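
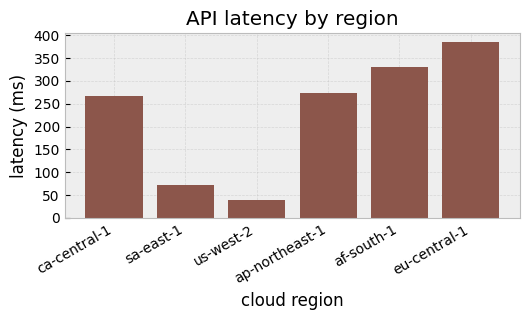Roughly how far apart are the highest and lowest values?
Max eu-central-1 ≈ 400, min us-west-2 ≈ 50; range ≈ 350.

≈ 350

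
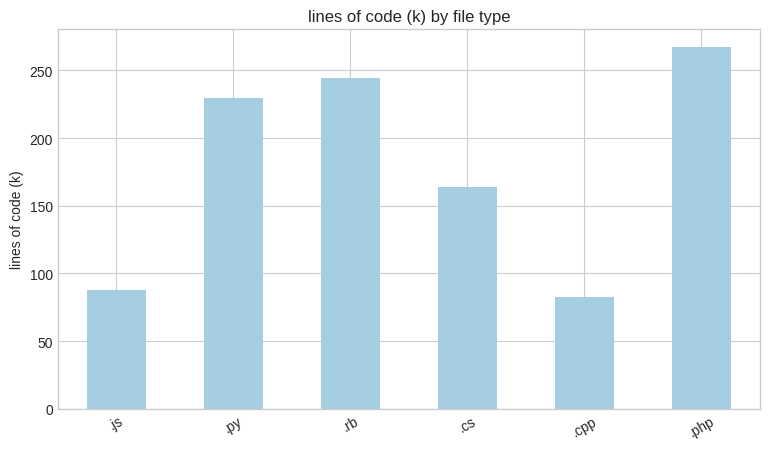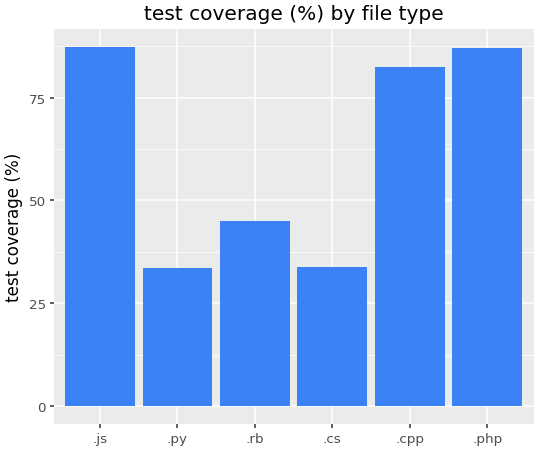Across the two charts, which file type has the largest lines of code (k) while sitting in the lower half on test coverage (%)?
Chart 2 median test coverage (%) ≈ 60; below-median file types: .py, .rb, .cs. Among those, .rb has the highest lines of code (k) (≈ 250).

.rb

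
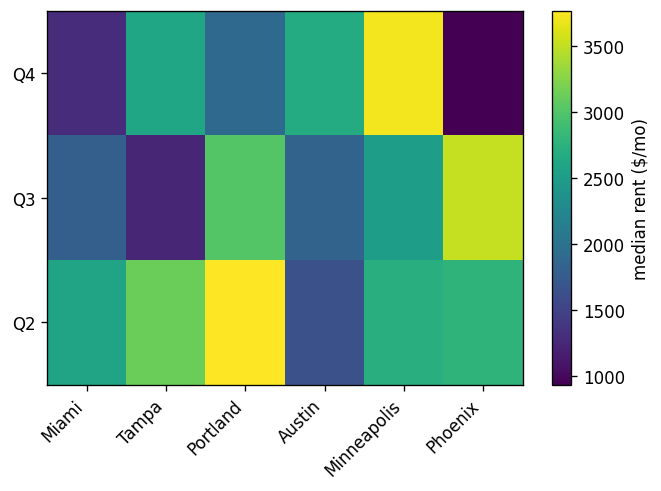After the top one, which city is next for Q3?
Portland

Top 3 for Q3: Phoenix ≈ 3500, Portland ≈ 3000, Minneapolis ≈ 2500.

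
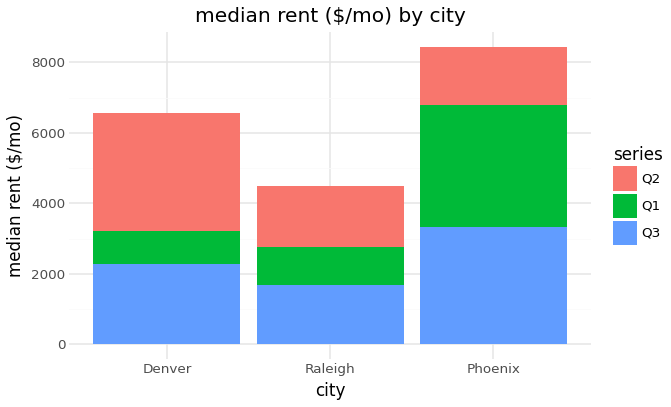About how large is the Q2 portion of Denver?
Q2 top ≈ 7000, bottom ≈ 3000; segment ≈ 4000.

≈ 4000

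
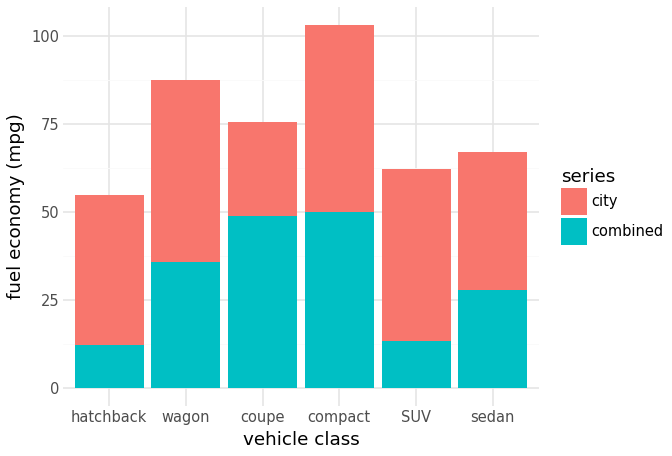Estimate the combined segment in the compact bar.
combined top ≈ 50, bottom ≈ 0; segment ≈ 50.

≈ 50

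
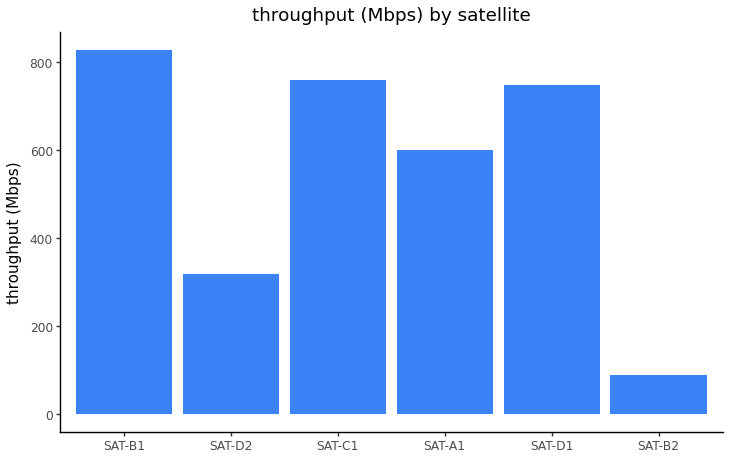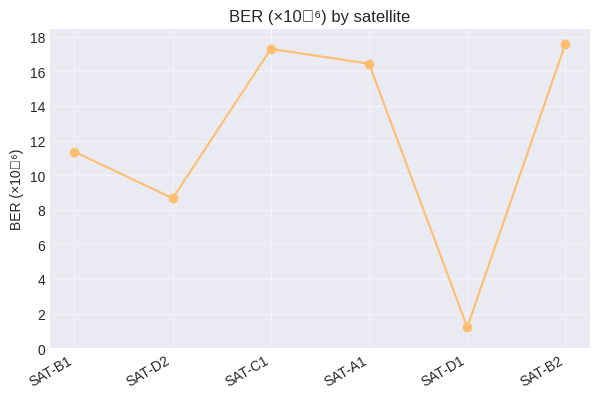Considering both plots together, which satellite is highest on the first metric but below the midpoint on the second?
SAT-B1

Chart 2 median BER (×10⁻⁶) ≈ 14; below-median satellites: SAT-B1, SAT-D2, SAT-D1. Among those, SAT-B1 has the highest throughput (Mbps) (≈ 800).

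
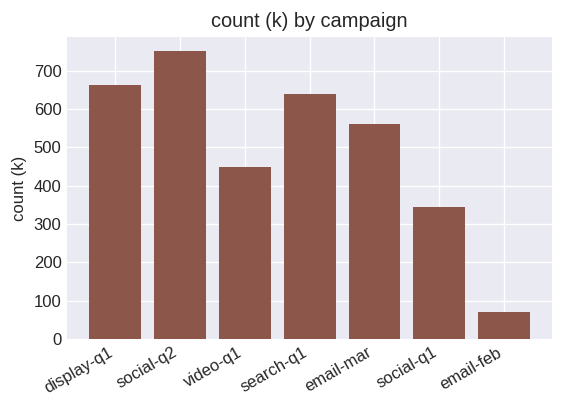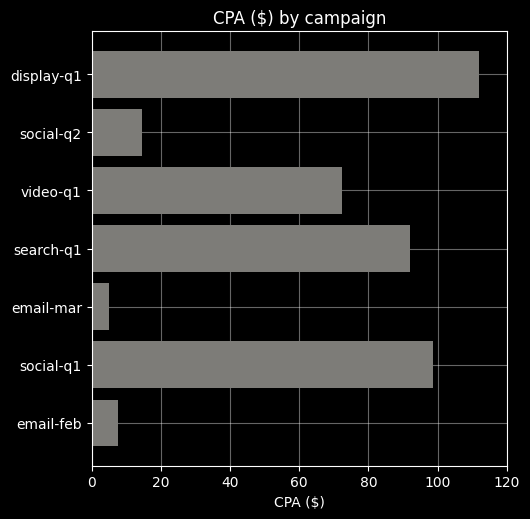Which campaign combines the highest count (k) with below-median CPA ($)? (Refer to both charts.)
social-q2

Chart 2 median CPA ($) ≈ 80; below-median campaigns: social-q2, email-mar, email-feb. Among those, social-q2 has the highest count (k) (≈ 800).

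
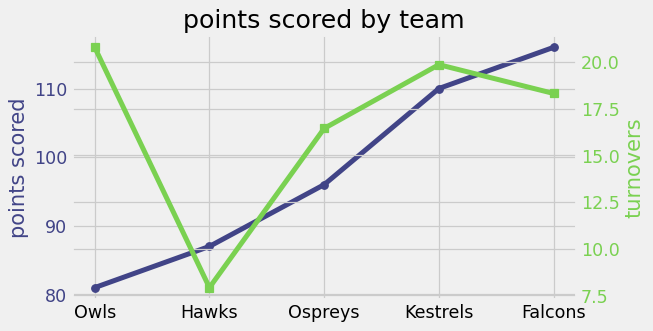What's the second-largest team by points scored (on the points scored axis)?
Top 3 (on the points scored axis): Falcons ≈ 115, Kestrels ≈ 110, Ospreys ≈ 95.

Kestrels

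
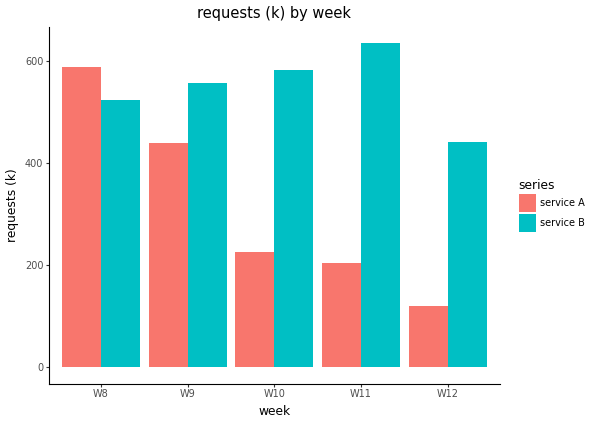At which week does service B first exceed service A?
W8: service B ≈ 500 vs service A ≈ 600 (not yet); W9: service B ≈ 600 vs service A ≈ 400 (first crossover).

W9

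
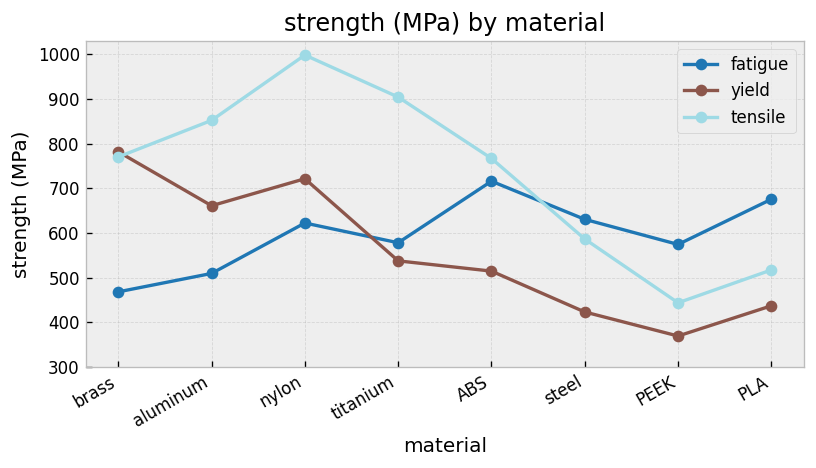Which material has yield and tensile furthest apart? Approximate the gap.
titanium, ≈ 400 MPa

titanium: yield ≈ 500, tensile ≈ 900 → gap ≈ 400. Next-largest (nylon) is only ≈ 300.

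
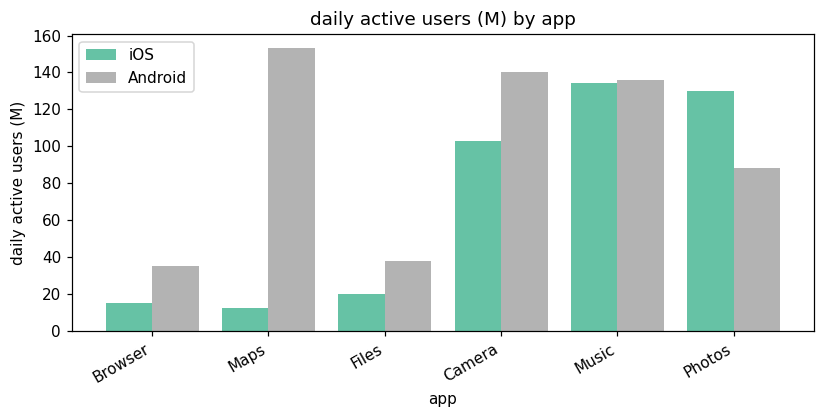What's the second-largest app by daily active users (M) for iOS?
Top 3 for iOS: Music ≈ 140, Photos ≈ 120, Camera ≈ 100.

Photos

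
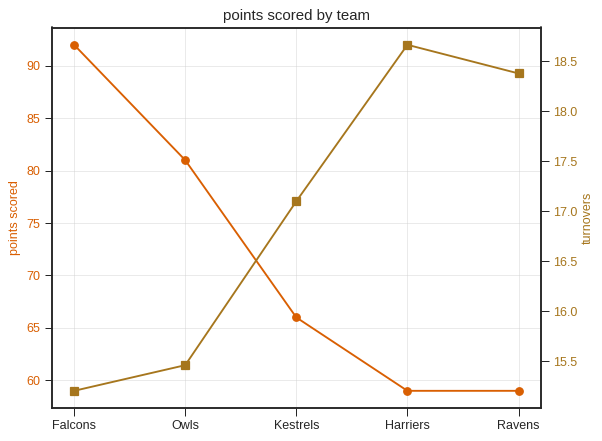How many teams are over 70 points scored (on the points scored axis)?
Above 70: Falcons, Owls.

2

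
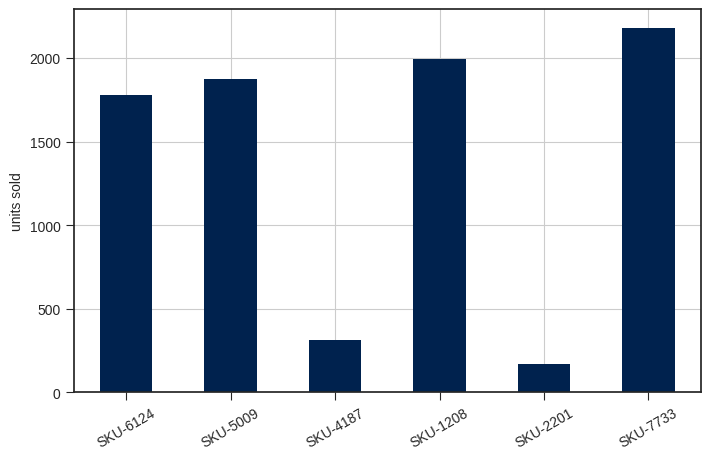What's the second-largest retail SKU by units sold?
SKU-1208

Top 3: SKU-7733 ≈ 2200, SKU-1208 ≈ 2000, SKU-5009 ≈ 1800.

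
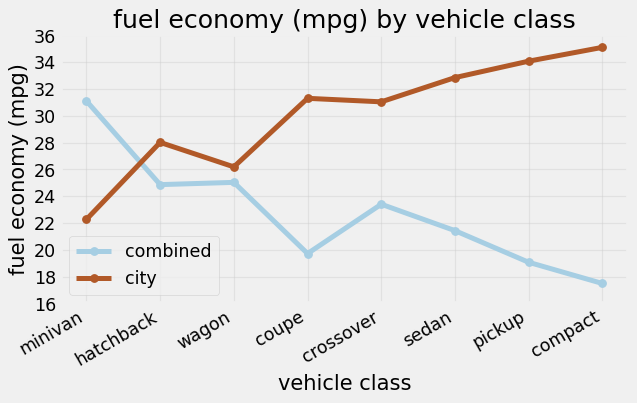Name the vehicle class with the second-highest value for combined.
Top 3 for combined: minivan ≈ 32, wagon ≈ 26, hatchback ≈ 24.

wagon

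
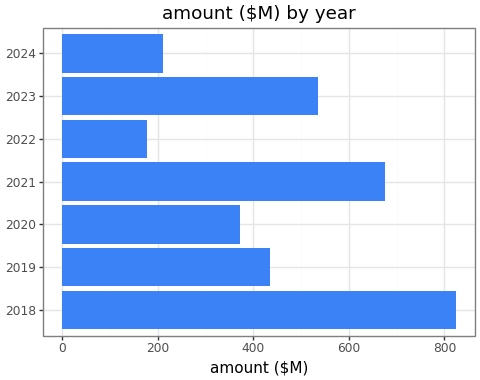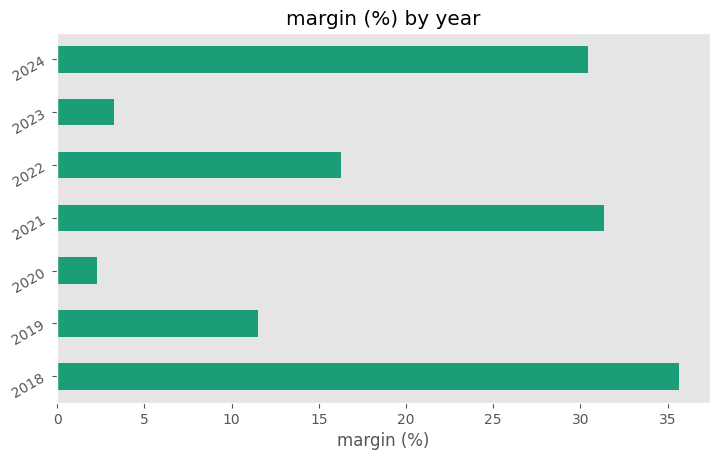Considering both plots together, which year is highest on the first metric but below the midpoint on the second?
Chart 2 median margin (%) ≈ 15; below-median years: 2019, 2020, 2023. Among those, 2023 has the highest amount ($M) (≈ 500).

2023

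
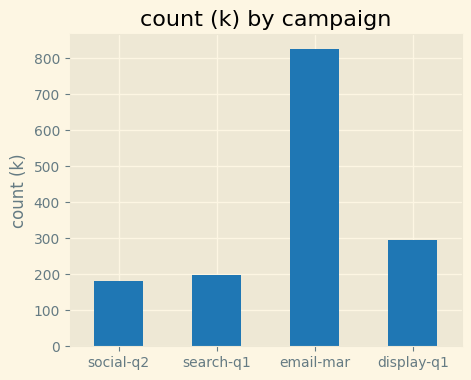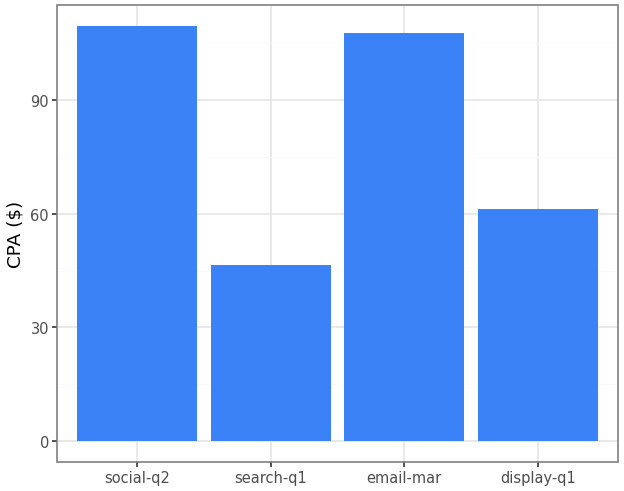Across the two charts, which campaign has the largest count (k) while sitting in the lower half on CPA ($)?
display-q1

Chart 2 median CPA ($) ≈ 80; below-median campaigns: search-q1, display-q1. Among those, display-q1 has the highest count (k) (≈ 300).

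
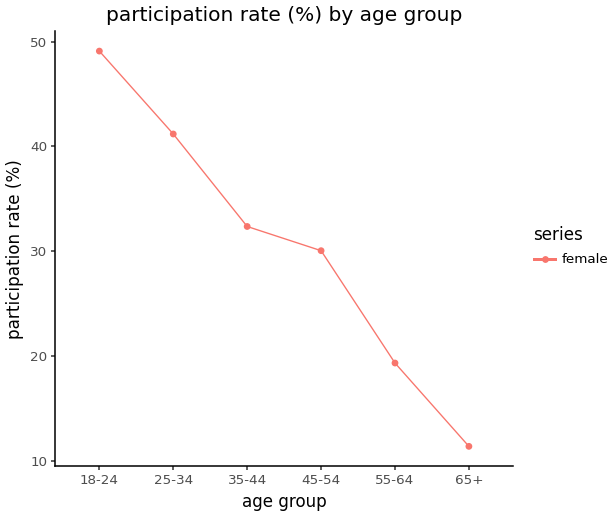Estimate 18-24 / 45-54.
18-24 ≈ 50, 45-54 ≈ 30; 50/30 ≈ 1.67.

≈ 1.67×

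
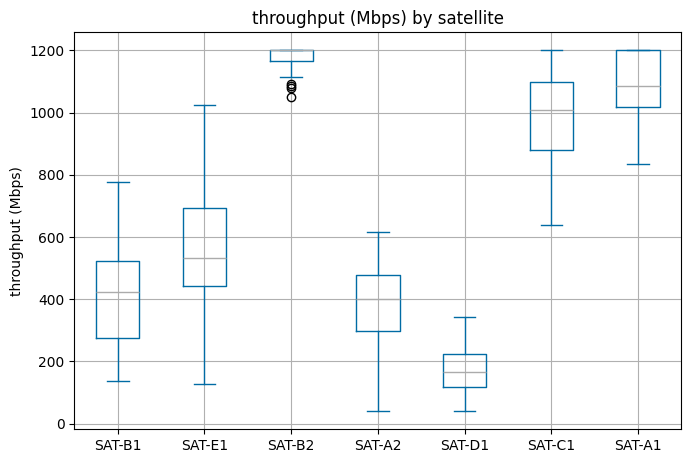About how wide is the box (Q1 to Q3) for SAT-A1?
≈ 200

Q3 ≈ 1200, Q1 ≈ 1000; IQR ≈ 200.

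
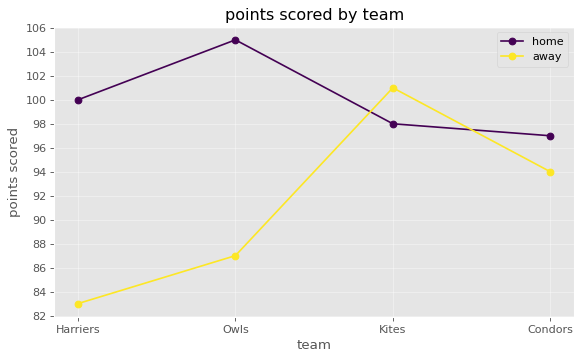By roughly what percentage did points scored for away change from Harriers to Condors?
Harriers ≈ 84, Condors ≈ 94; (94 − 84) / 84 ≈ +11.9%.

≈ +11.9%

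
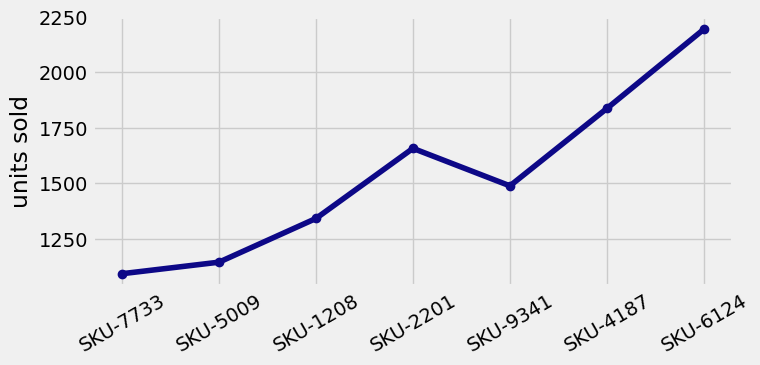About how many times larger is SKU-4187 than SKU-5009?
SKU-4187 ≈ 1800, SKU-5009 ≈ 1100; 1800/1100 ≈ 1.64.

≈ 1.64×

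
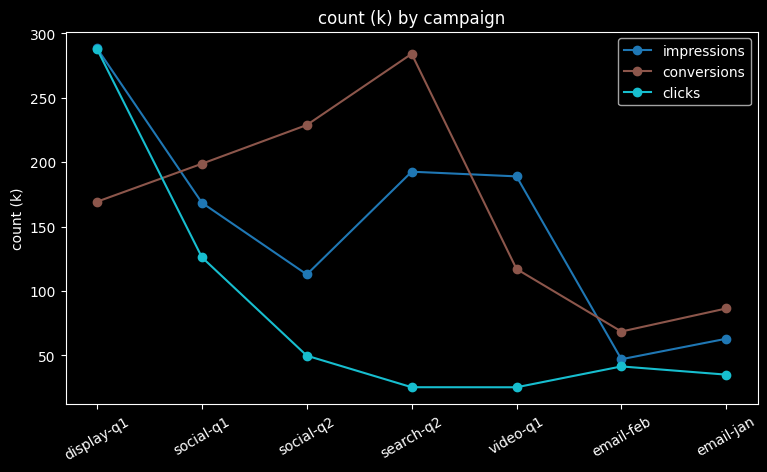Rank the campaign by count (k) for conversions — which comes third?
Top 4 for conversions: search-q2 ≈ 275, social-q2 ≈ 225, social-q1 ≈ 200, display-q1 ≈ 175.

social-q1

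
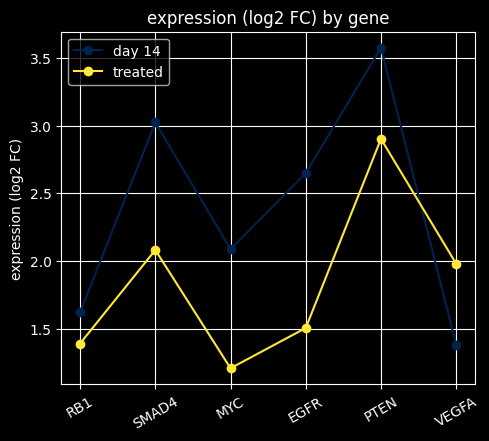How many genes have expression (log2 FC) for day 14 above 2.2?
3

Above 2.2: SMAD4, EGFR, PTEN.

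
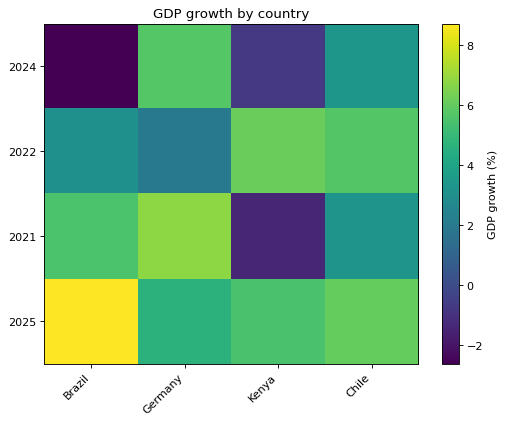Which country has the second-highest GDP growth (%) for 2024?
Top 3 for 2024: Germany ≈ 6, Chile ≈ 3, Kenya ≈ -1.

Chile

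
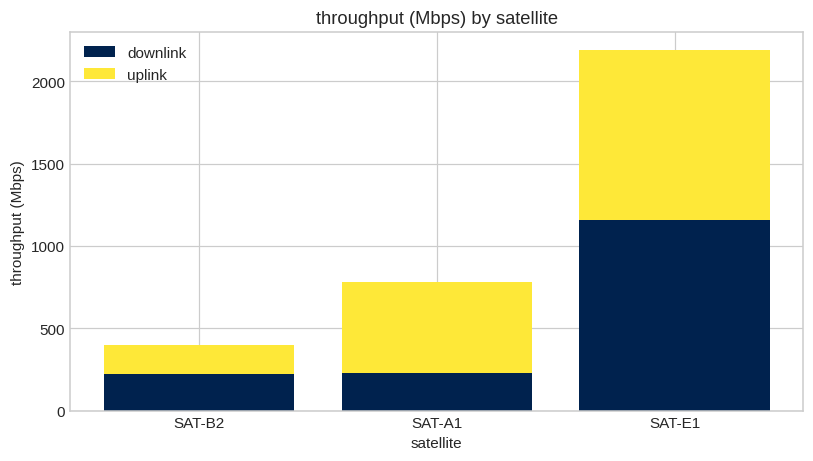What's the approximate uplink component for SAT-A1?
≈ 600

uplink top ≈ 800, bottom ≈ 200; segment ≈ 600.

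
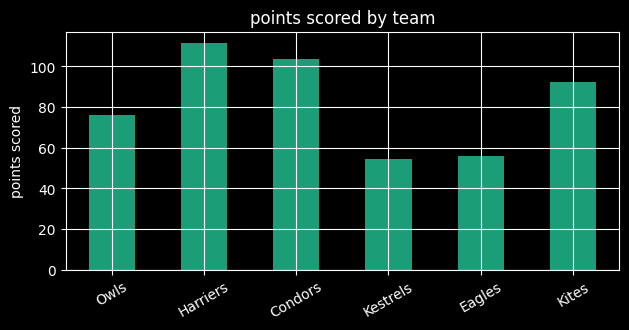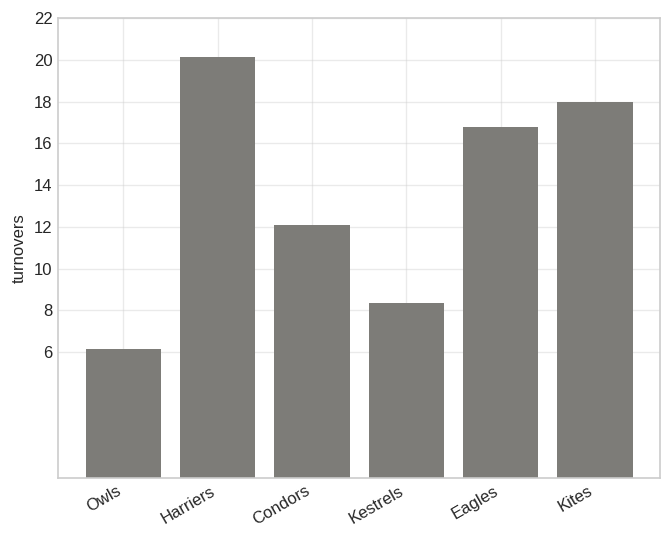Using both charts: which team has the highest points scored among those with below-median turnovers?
Condors

Chart 2 median turnovers ≈ 14; below-median teams: Owls, Condors, Kestrels. Among those, Condors has the highest points scored (≈ 100).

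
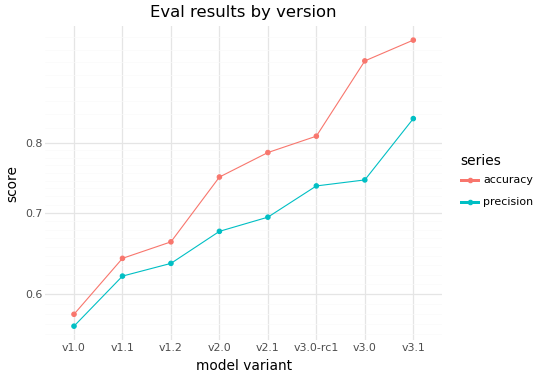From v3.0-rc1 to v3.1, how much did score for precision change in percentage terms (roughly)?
≈ +13.3%

v3.0-rc1 ≈ 0.75, v3.1 ≈ 0.85; (0.85 − 0.75) / 0.75 ≈ +13.3%.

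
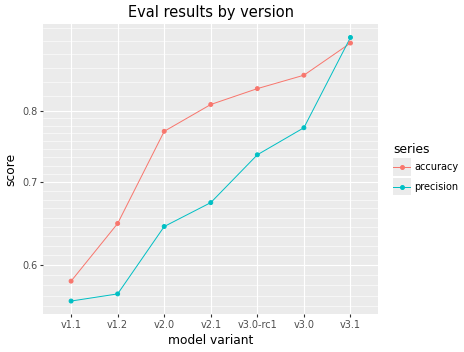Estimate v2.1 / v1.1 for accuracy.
≈ 1.33×

v2.1 ≈ 0.80, v1.1 ≈ 0.60; 0.80/0.60 ≈ 1.33.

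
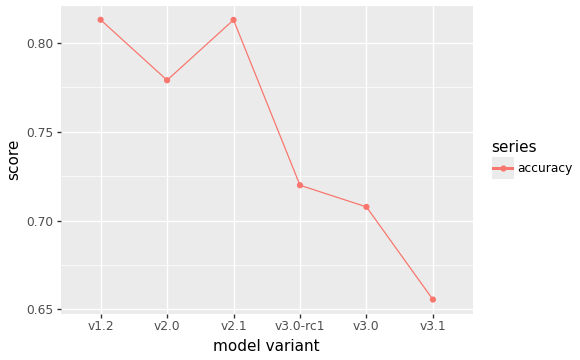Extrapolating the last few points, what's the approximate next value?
≈ 0.63

Last three: 0.72, 0.70, 0.66 → slope ≈ -0.03/step → next ≈ 0.63.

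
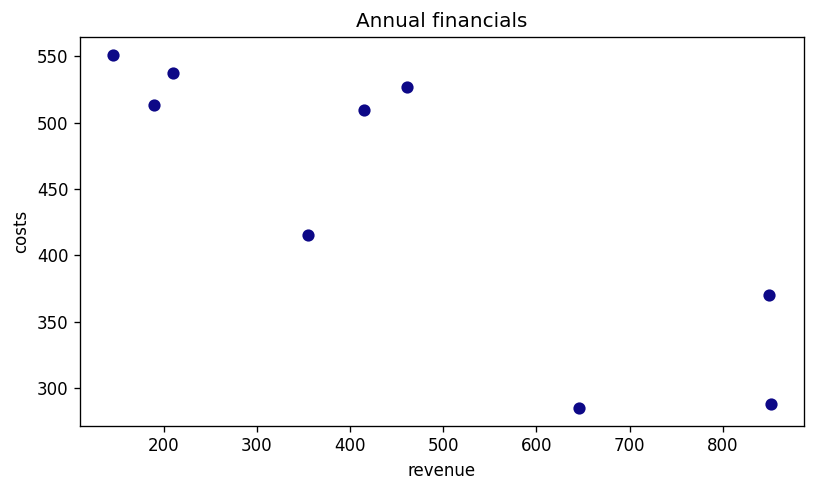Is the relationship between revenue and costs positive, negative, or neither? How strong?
negative, strong

Points are negatively correlated; strong (|r| ≈ 0.8).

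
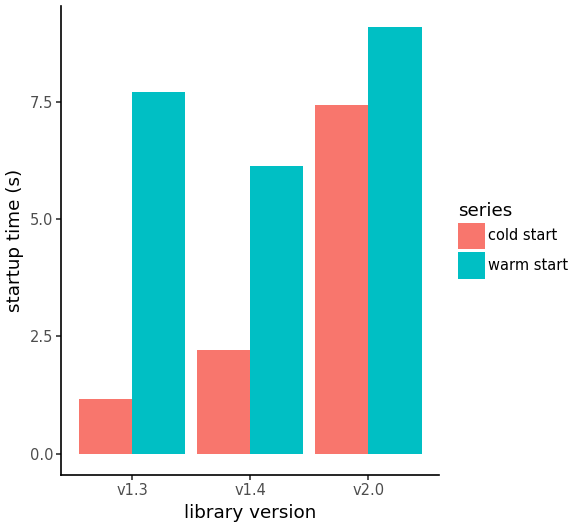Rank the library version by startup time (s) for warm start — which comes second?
v1.3

Top 3 for warm start: v2.0 ≈ 9, v1.3 ≈ 8, v1.4 ≈ 6.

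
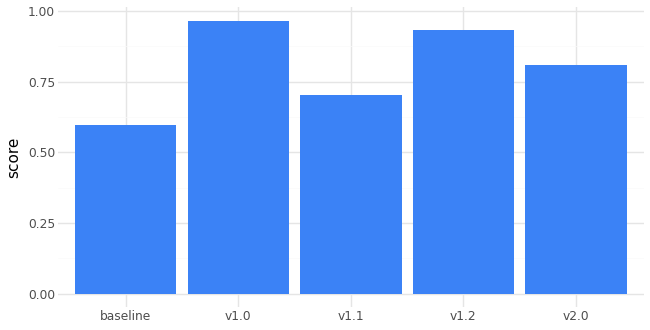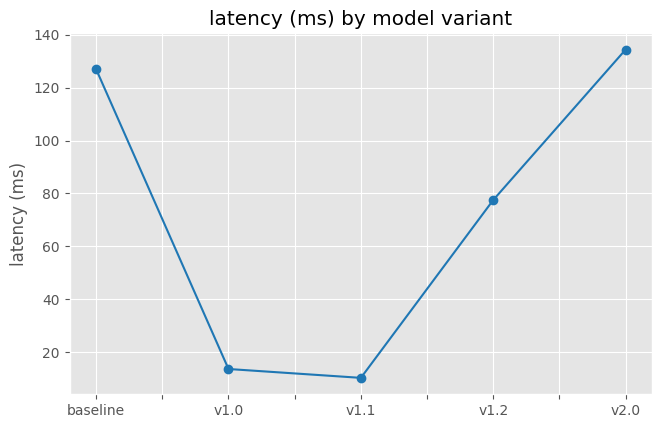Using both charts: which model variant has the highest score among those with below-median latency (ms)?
Chart 2 median latency (ms) ≈ 80; below-median model variants: v1.0, v1.1. Among those, v1.0 has the highest score (≈ 1).

v1.0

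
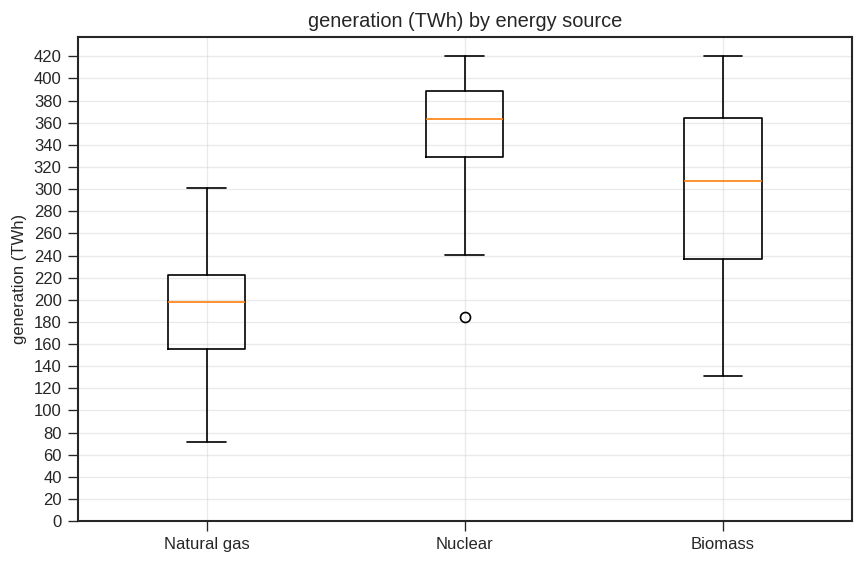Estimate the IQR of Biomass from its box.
≈ 120

Q3 ≈ 360, Q1 ≈ 240; IQR ≈ 120.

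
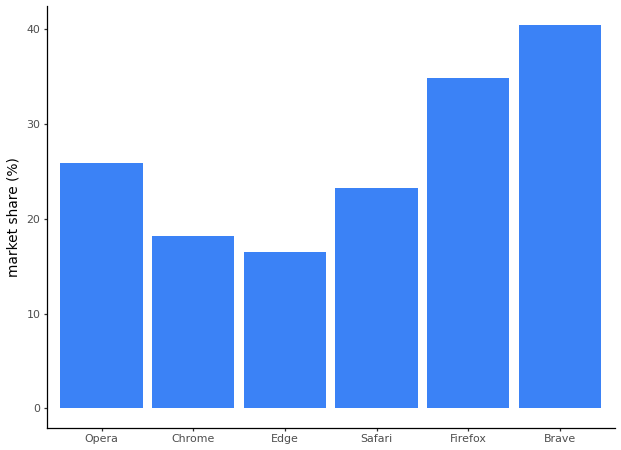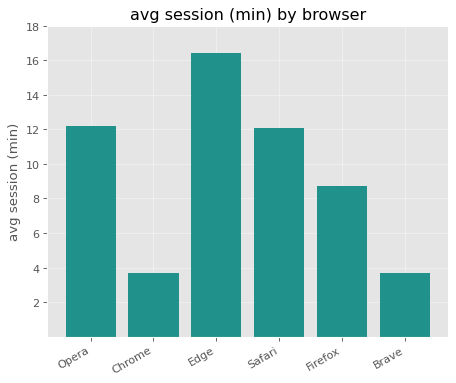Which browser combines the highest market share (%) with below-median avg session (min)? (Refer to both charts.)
Chart 2 median avg session (min) ≈ 10; below-median browsers: Chrome, Firefox, Brave. Among those, Brave has the highest market share (%) (≈ 40).

Brave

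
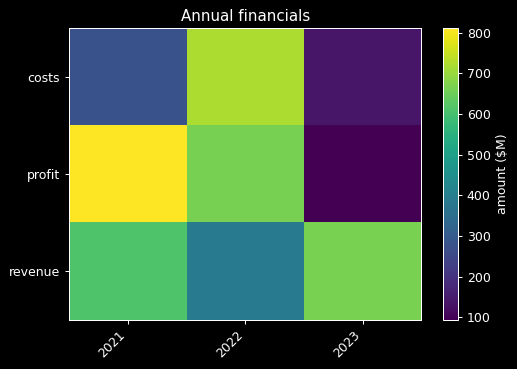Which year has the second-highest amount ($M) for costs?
2021

Top 3 for costs: 2022 ≈ 700, 2021 ≈ 300, 2023 ≈ 100.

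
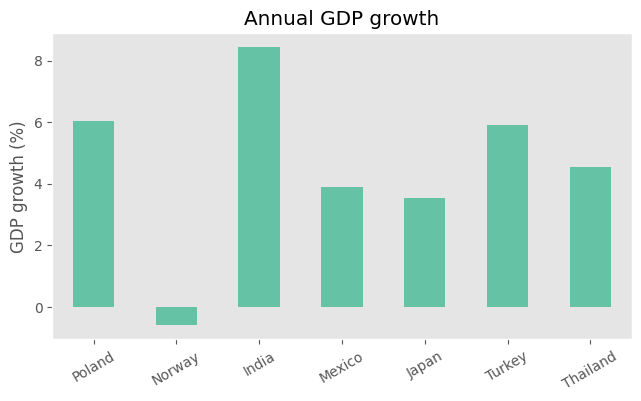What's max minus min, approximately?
Max India ≈ 8, min Norway ≈ -1; range ≈ 9.

≈ 9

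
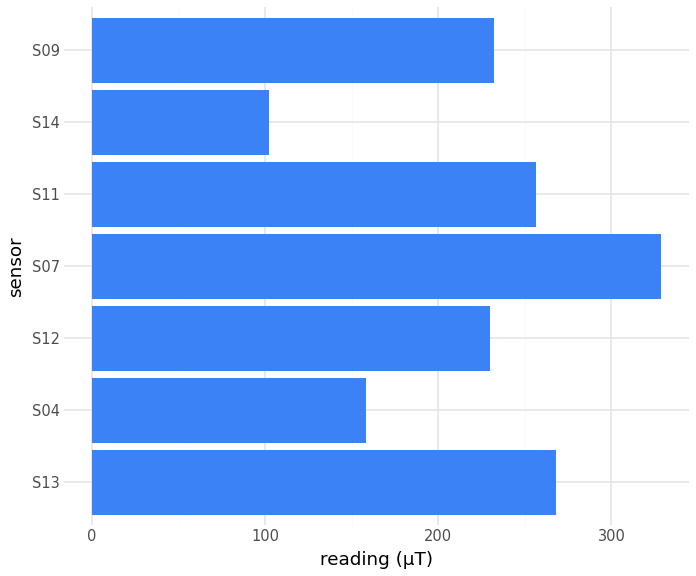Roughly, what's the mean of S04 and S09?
(150 + 250) / 2 ≈ 200.

≈ 200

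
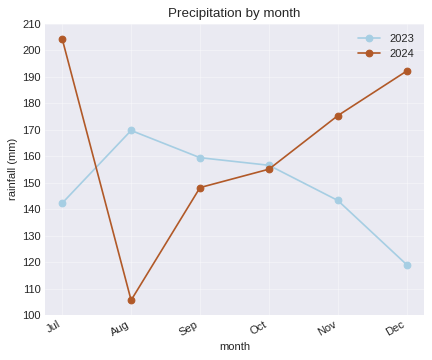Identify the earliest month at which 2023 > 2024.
Aug

Jul: 2023 ≈ 140 vs 2024 ≈ 200 (not yet); Aug: 2023 ≈ 170 vs 2024 ≈ 110 (first crossover).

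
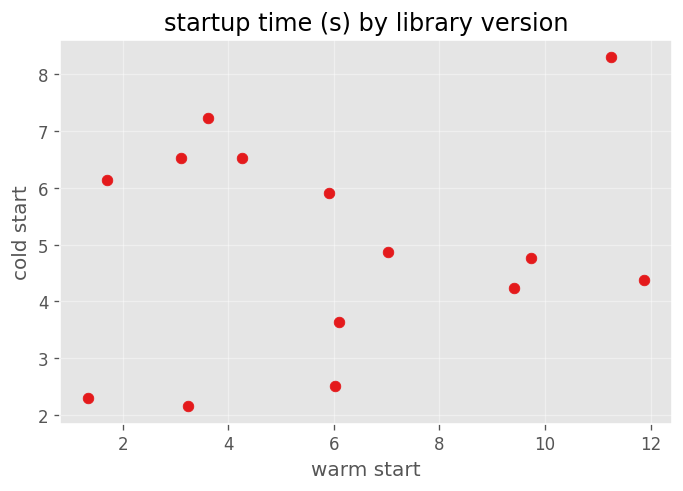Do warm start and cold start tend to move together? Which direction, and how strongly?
no clear correlation

Points are roughly uncorrelated; weak (|r| ≈ 0.2).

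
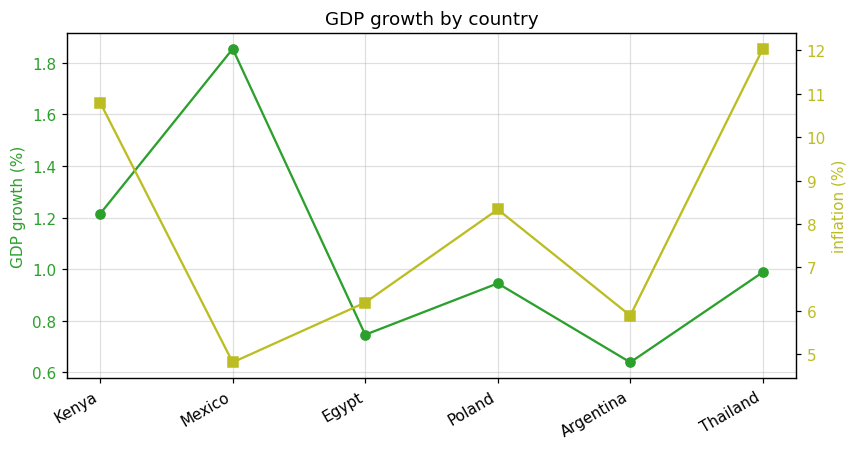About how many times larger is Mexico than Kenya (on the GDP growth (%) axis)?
Mexico ≈ 1.8, Kenya ≈ 1.2; 1.8/1.2 ≈ 1.5.

≈ 1.5×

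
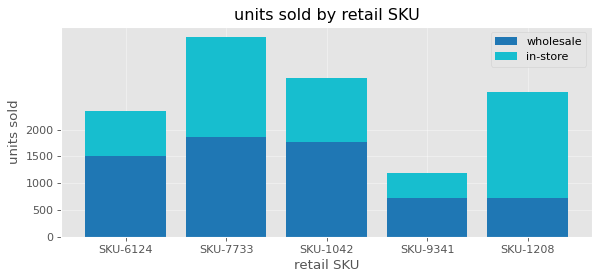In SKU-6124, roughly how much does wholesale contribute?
≈ 1500

wholesale top ≈ 1500, bottom ≈ 0; segment ≈ 1500.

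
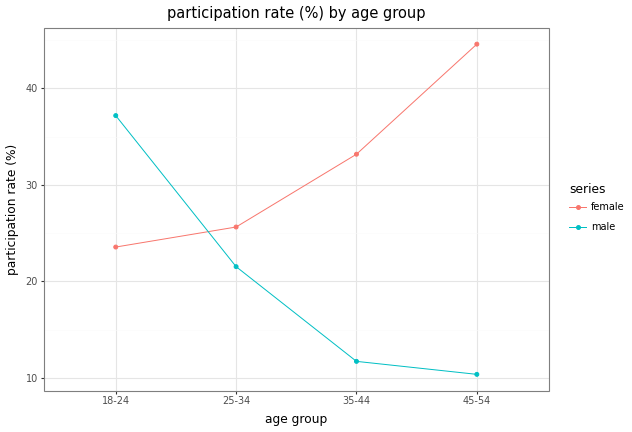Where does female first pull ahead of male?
18-24: female ≈ 25 vs male ≈ 35 (not yet); 25-34: female ≈ 25 vs male ≈ 20 (first crossover).

25-34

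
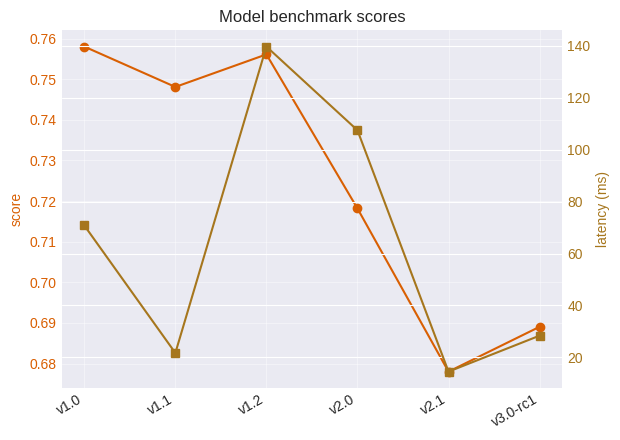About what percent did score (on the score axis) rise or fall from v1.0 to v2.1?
≈ -10.5%

v1.0 ≈ 0.76, v2.1 ≈ 0.68; (0.68 − 0.76) / 0.76 ≈ -10.5%.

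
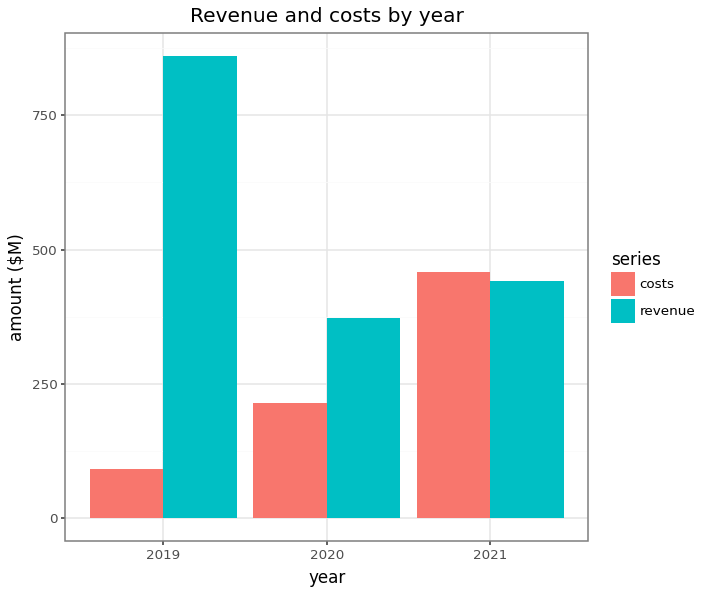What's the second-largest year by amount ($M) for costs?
Top 3 for costs: 2021 ≈ 500, 2020 ≈ 200, 2019 ≈ 100.

2020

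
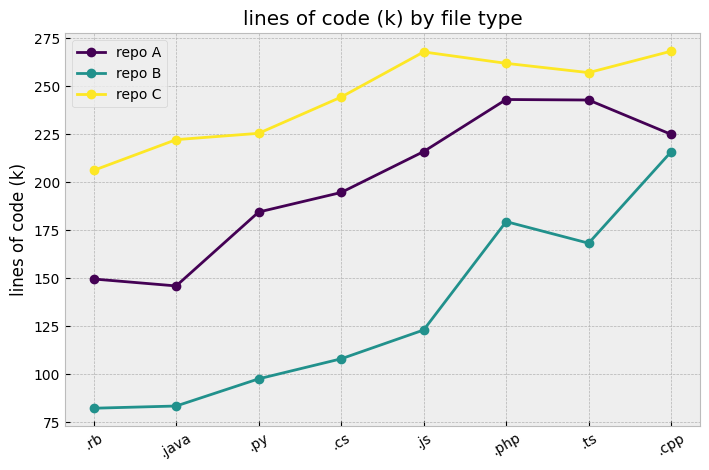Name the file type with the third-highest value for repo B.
Top 4 for repo B: .cpp ≈ 220, .php ≈ 180, .ts ≈ 160, .js ≈ 120.

.ts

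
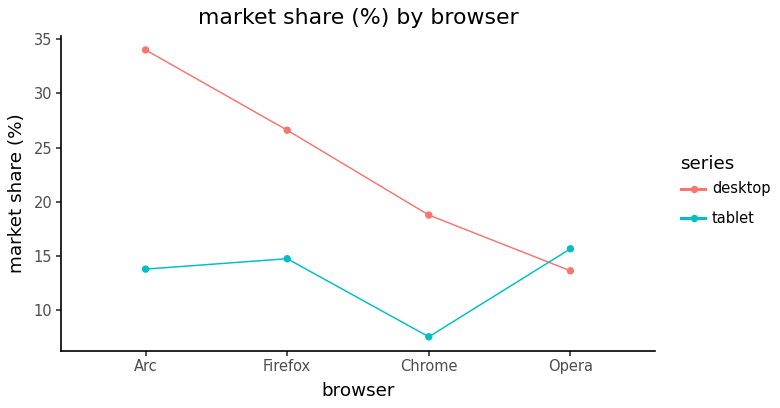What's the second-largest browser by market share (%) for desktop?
Top 3 for desktop: Arc ≈ 35, Firefox ≈ 25, Chrome ≈ 20.

Firefox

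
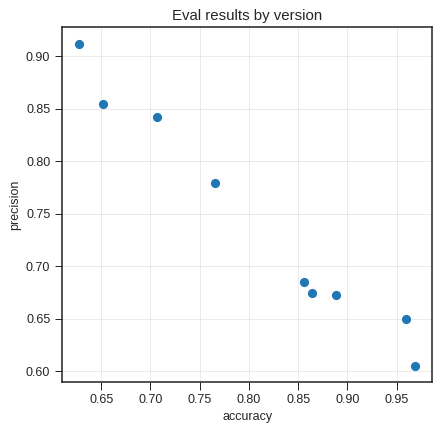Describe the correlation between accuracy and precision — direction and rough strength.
Points are negatively correlated; strong (|r| ≈ 1.0).

negative, strong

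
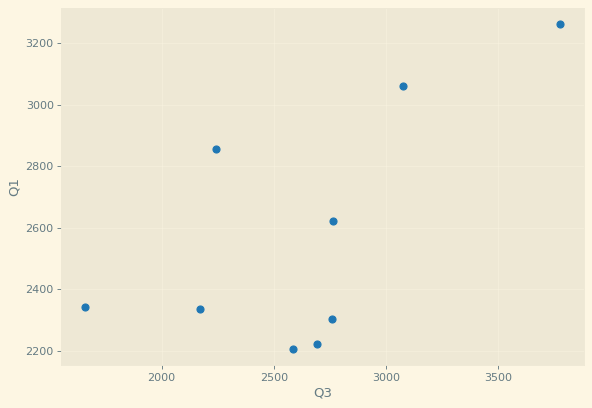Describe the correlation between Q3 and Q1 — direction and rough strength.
Points are positively correlated; moderate (|r| ≈ 0.6).

positive, moderate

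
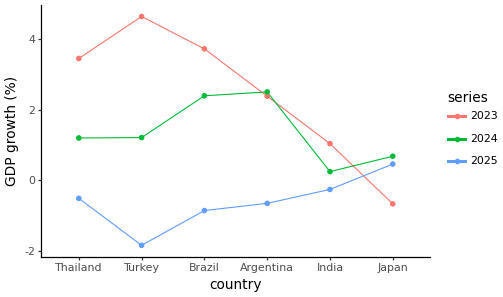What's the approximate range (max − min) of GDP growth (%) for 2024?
Max Argentina ≈ 3, min India ≈ 0; range ≈ 3.

≈ 3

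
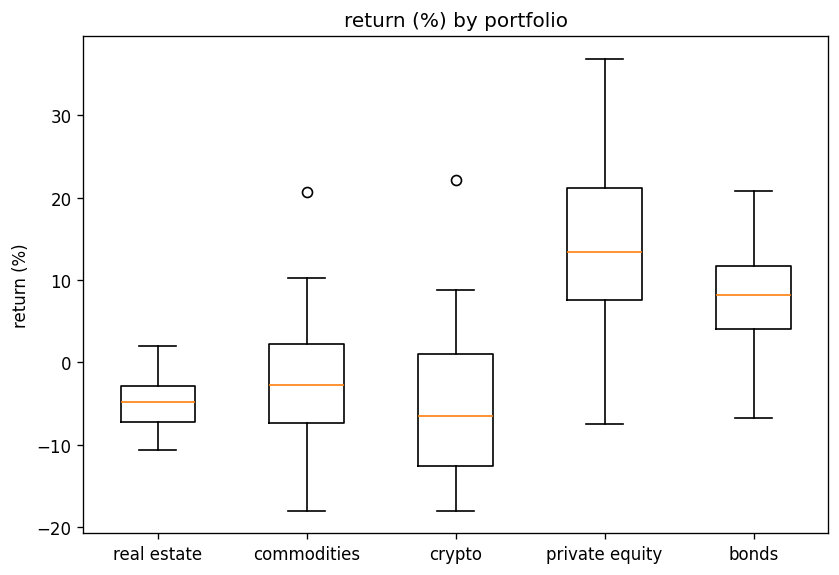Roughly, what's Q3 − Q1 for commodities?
≈ 10

Q3 ≈ 2, Q1 ≈ -8; IQR ≈ 10.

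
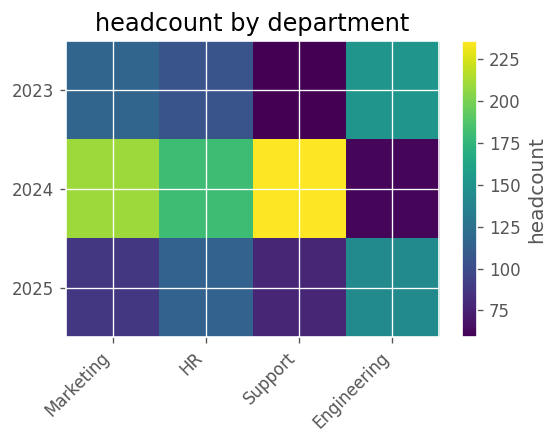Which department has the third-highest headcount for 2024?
Top 4 for 2024: Support ≈ 240, Marketing ≈ 200, HR ≈ 180, Engineering ≈ 60.

HR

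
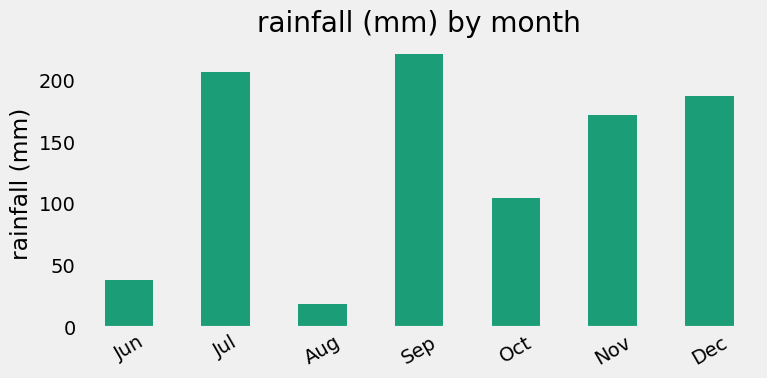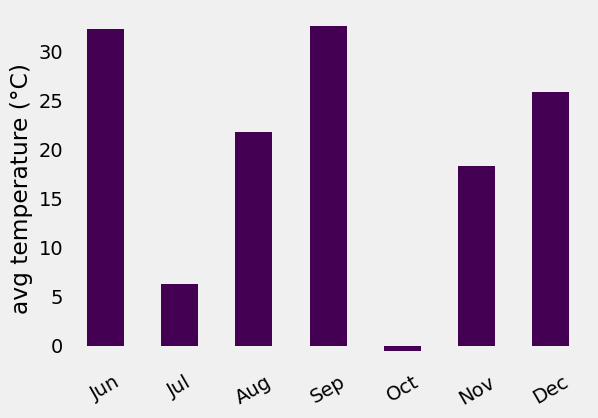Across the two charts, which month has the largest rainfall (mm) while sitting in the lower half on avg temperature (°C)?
Jul

Chart 2 median avg temperature (°C) ≈ 20; below-median months: Jul, Oct, Nov. Among those, Jul has the highest rainfall (mm) (≈ 200).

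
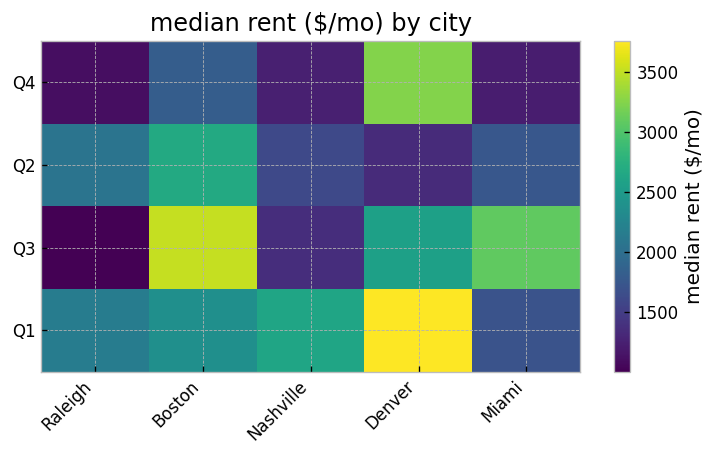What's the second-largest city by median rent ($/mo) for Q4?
Boston

Top 3 for Q4: Denver ≈ 3000, Boston ≈ 2000, Nashville ≈ 1500.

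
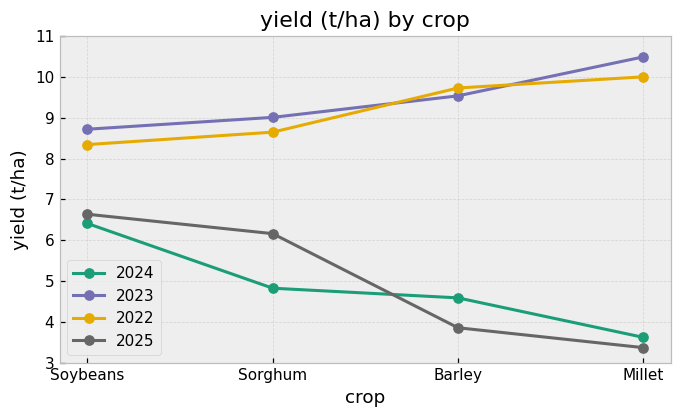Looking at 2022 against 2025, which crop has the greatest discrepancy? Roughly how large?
Millet: 2022 ≈ 10, 2025 ≈ 3 → gap ≈ 7. Next-largest (Barley) is only ≈ 6.

Millet, ≈ 7 t/ha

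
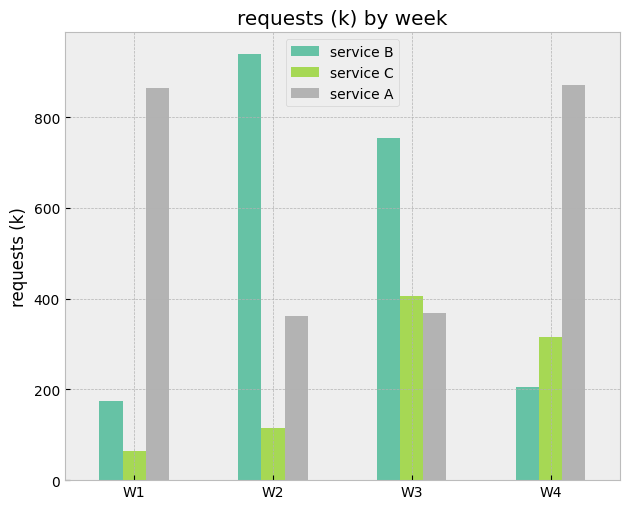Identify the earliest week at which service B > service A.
W2

W1: service B ≈ 200 vs service A ≈ 900 (not yet); W2: service B ≈ 900 vs service A ≈ 400 (first crossover).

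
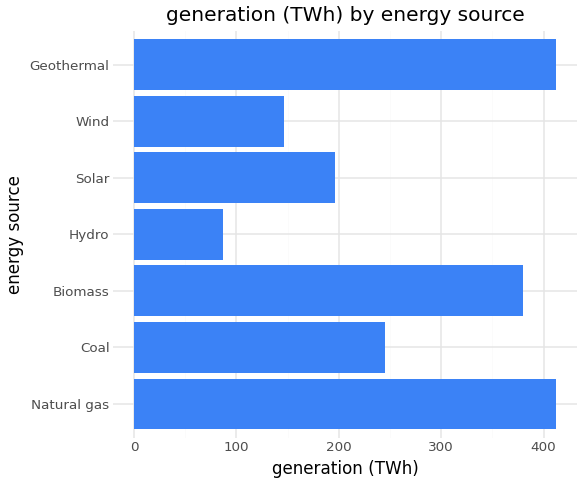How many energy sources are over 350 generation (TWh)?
Above 350: Natural gas, Biomass, Geothermal.

3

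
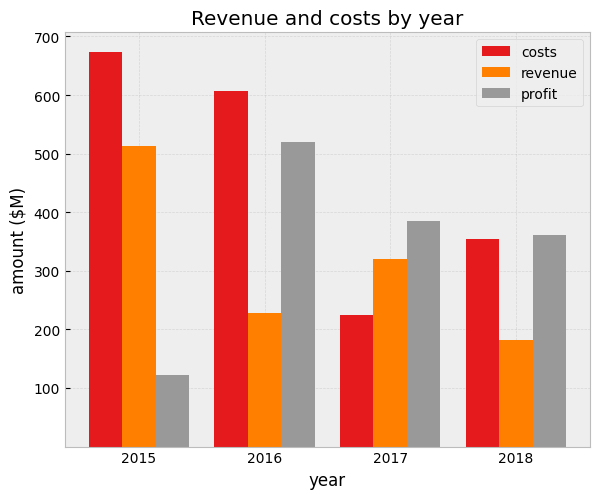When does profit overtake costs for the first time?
2016: profit ≈ 500 vs costs ≈ 600 (not yet); 2017: profit ≈ 400 vs costs ≈ 200 (first crossover).

2017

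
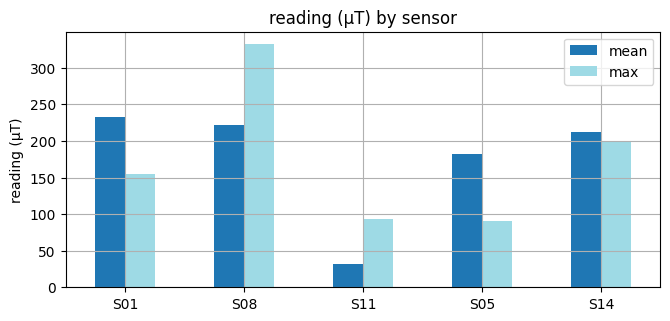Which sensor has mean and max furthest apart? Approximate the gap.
S08, ≈ 150 µT

S08: mean ≈ 200, max ≈ 350 → gap ≈ 150. Next-largest (S05) is only ≈ 100.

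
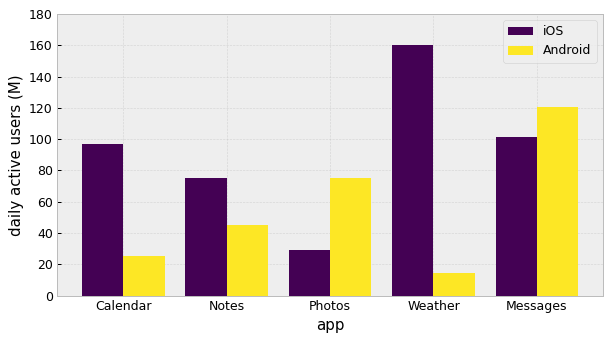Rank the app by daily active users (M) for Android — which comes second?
Top 3 for Android: Messages ≈ 120, Photos ≈ 80, Notes ≈ 40.

Photos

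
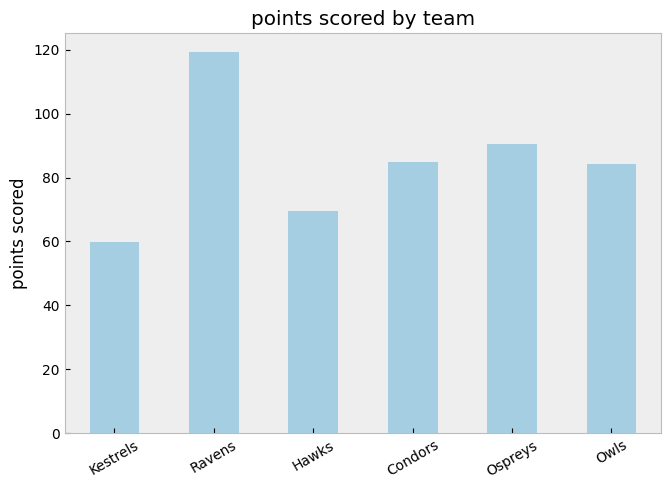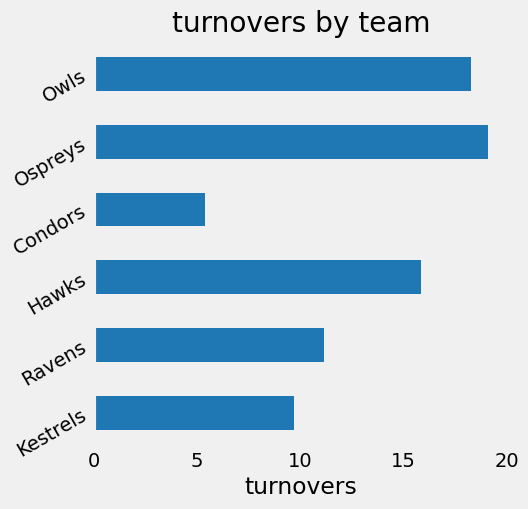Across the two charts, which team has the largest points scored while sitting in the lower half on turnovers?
Ravens

Chart 2 median turnovers ≈ 14; below-median teams: Kestrels, Ravens, Condors. Among those, Ravens has the highest points scored (≈ 120).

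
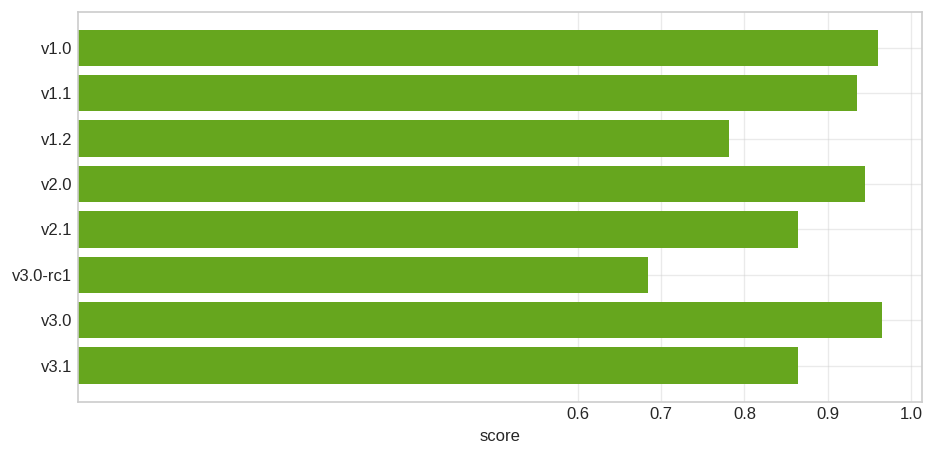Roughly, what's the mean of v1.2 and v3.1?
(0.8 + 0.9) / 2 ≈ 0.85.

≈ 0.85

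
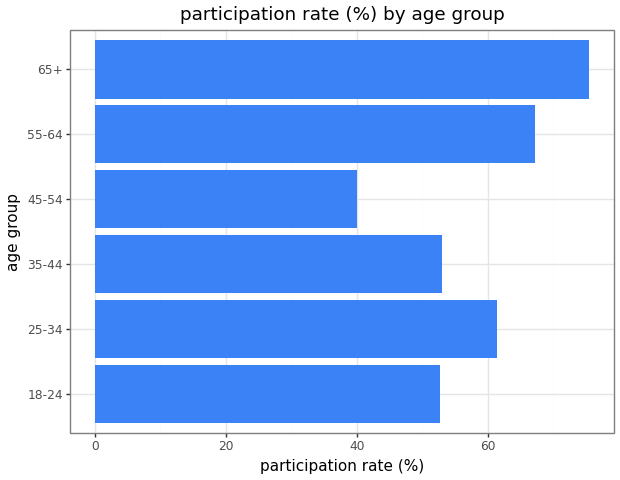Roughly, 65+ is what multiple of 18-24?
≈ 1.6×

65+ ≈ 80, 18-24 ≈ 50; 80/50 ≈ 1.6.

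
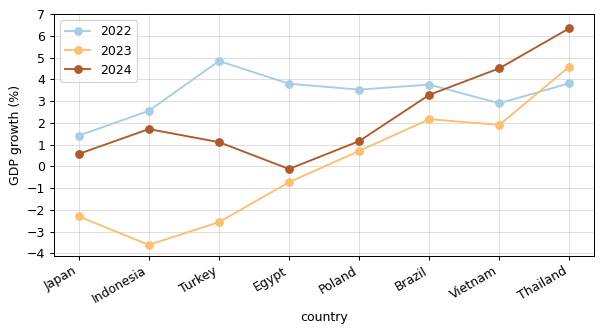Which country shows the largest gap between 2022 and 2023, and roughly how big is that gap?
Turkey: 2022 ≈ 5, 2023 ≈ -3 → gap ≈ 8. Next-largest (Indonesia) is only ≈ 7.

Turkey, ≈ 8 %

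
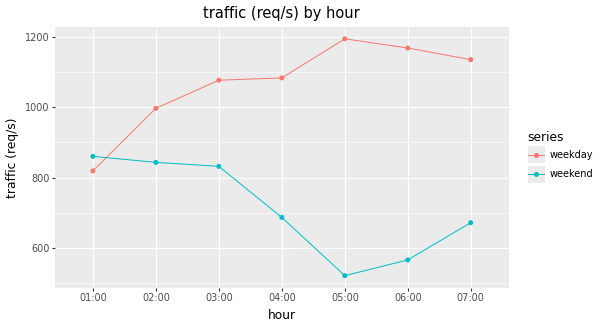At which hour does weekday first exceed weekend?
01:00: weekday ≈ 800 vs weekend ≈ 900 (not yet); 02:00: weekday ≈ 1000 vs weekend ≈ 800 (first crossover).

02:00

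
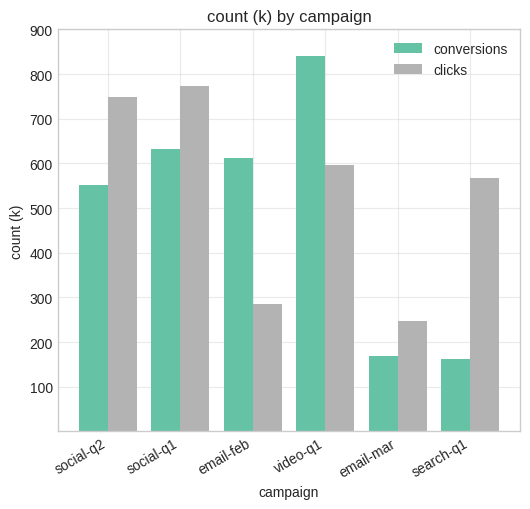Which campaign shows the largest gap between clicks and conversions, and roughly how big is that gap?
search-q1, ≈ 400 k

search-q1: clicks ≈ 600, conversions ≈ 200 → gap ≈ 400. Next-largest (email-feb) is only ≈ 300.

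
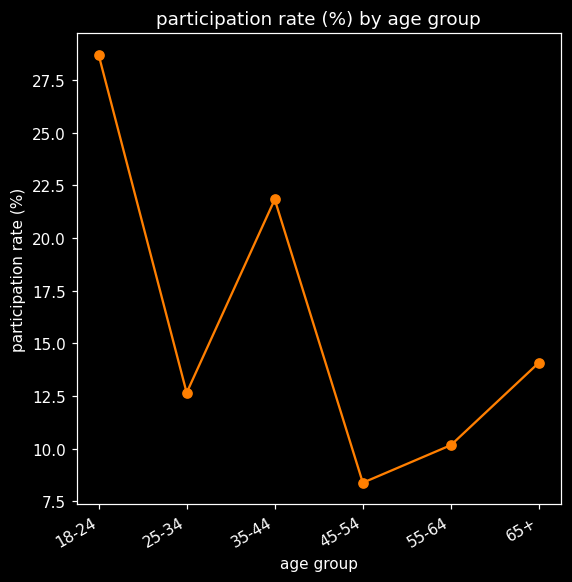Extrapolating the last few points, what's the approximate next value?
≈ 17

Last three: 8, 10, 14 → slope ≈ 3/step → next ≈ 17.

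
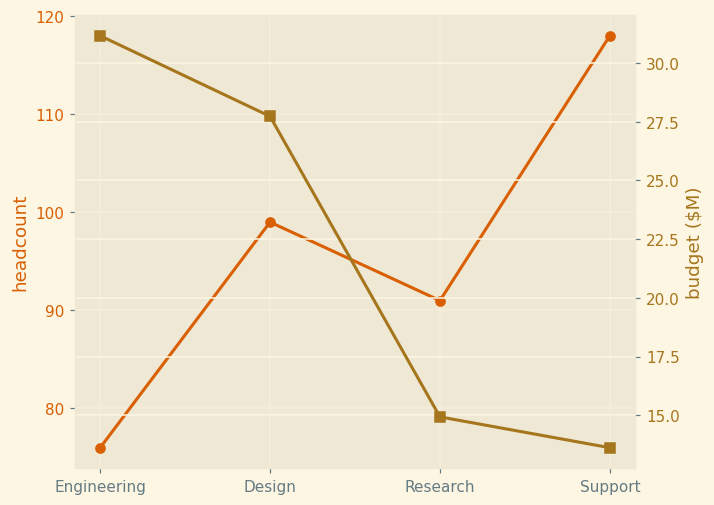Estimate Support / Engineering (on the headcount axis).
Support ≈ 120, Engineering ≈ 75; 120/75 ≈ 1.6.

≈ 1.6×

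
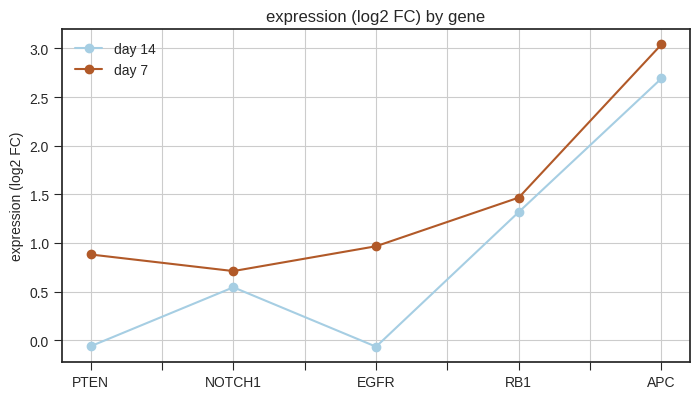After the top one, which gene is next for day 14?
RB1

Top 3 for day 14: APC ≈ 2.5, RB1 ≈ 1.5, NOTCH1 ≈ 0.5.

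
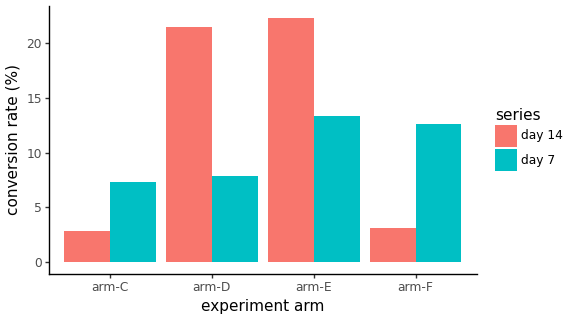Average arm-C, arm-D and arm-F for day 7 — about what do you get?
(8 + 8 + 12) / 3 ≈ 9.

≈ 9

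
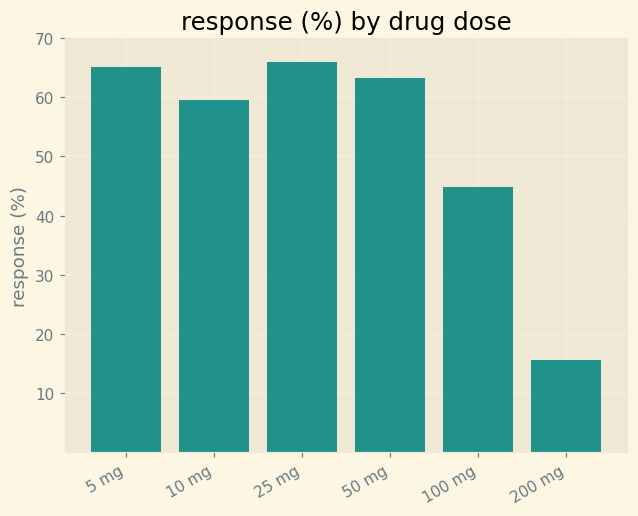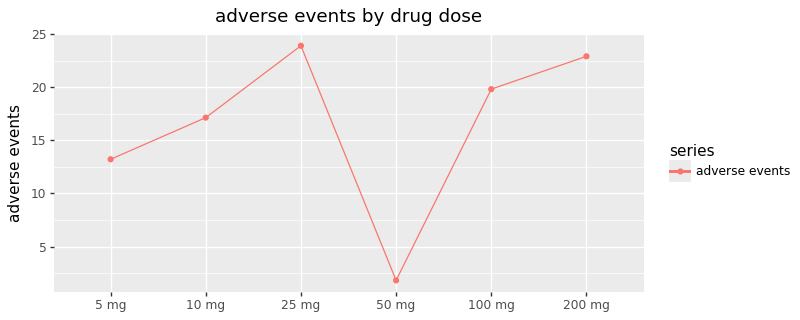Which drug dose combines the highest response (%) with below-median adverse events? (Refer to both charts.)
Chart 2 median adverse events ≈ 20; below-median drug doses: 5 mg, 10 mg, 50 mg. Among those, 5 mg has the highest response (%) (≈ 70).

5 mg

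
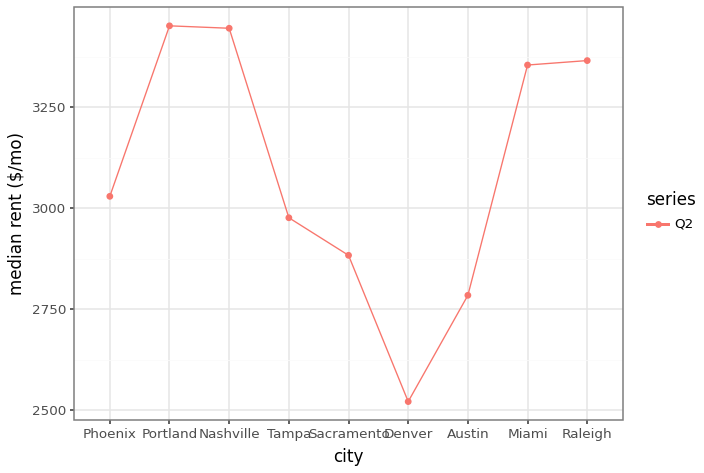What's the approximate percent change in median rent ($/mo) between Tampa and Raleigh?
Tampa ≈ 3000, Raleigh ≈ 3400; (3400 − 3000) / 3000 ≈ +13.3%.

≈ +13.3%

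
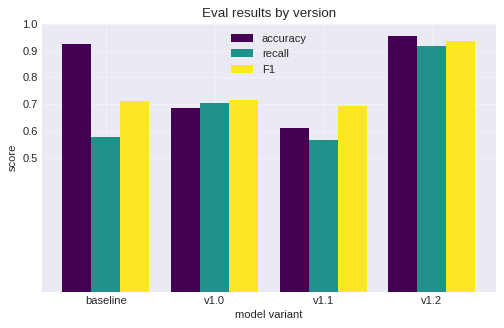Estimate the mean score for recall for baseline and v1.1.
(0.6 + 0.6) / 2 ≈ 0.6.

≈ 0.6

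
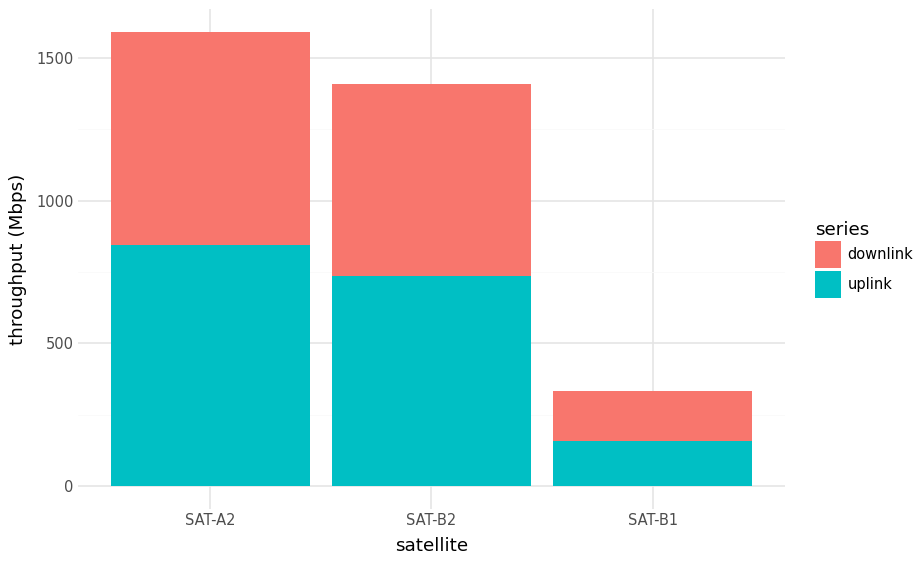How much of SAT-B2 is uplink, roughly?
≈ 800

uplink top ≈ 800, bottom ≈ 0; segment ≈ 800.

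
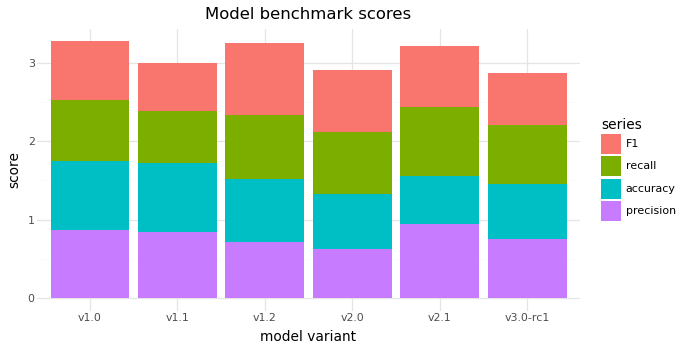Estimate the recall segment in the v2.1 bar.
≈ 1.0

recall top ≈ 2.5, bottom ≈ 1.5; segment ≈ 1.0.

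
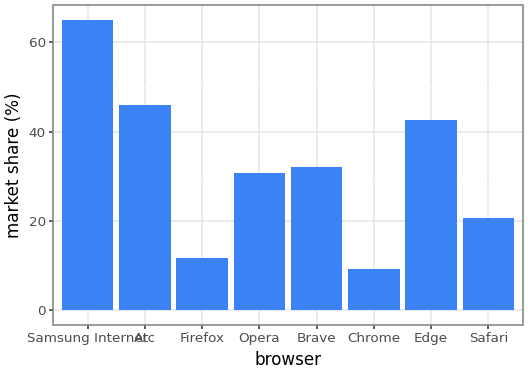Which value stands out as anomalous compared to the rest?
Samsung Internet

Samsung Internet ≈ 60; the rest sit between ≈ 10 and ≈ 50.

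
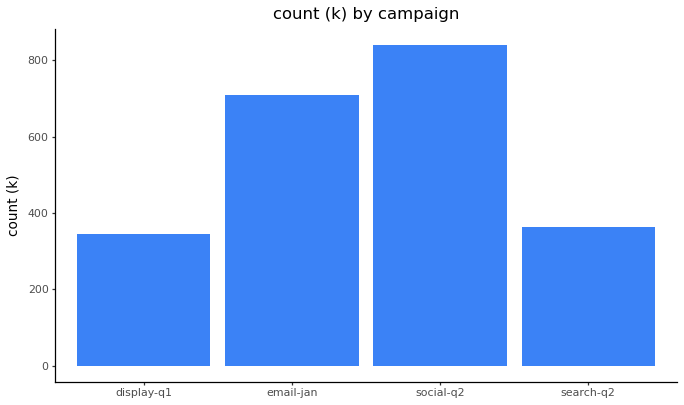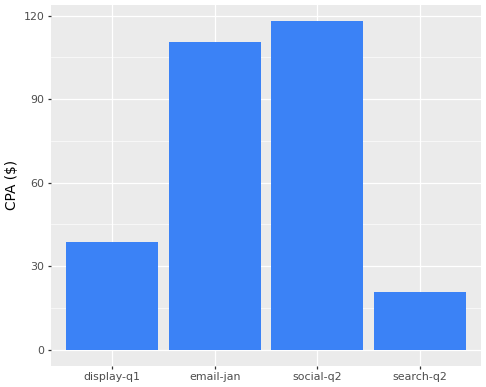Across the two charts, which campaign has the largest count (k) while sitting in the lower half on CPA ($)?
Chart 2 median CPA ($) ≈ 80; below-median campaigns: display-q1, search-q2. Among those, search-q2 has the highest count (k) (≈ 400).

search-q2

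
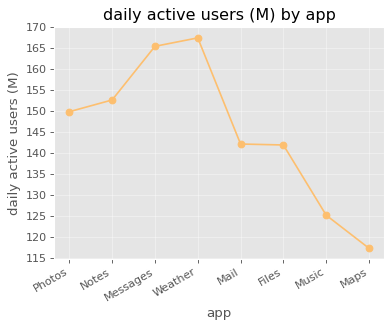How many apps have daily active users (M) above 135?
Above 135: Photos, Notes, Messages, Weather, Mail, Files.

6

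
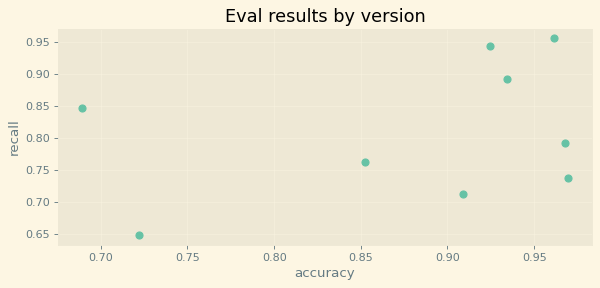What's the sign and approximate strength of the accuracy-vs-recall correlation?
positive, weak

Points are positively correlated; weak (|r| ≈ 0.3).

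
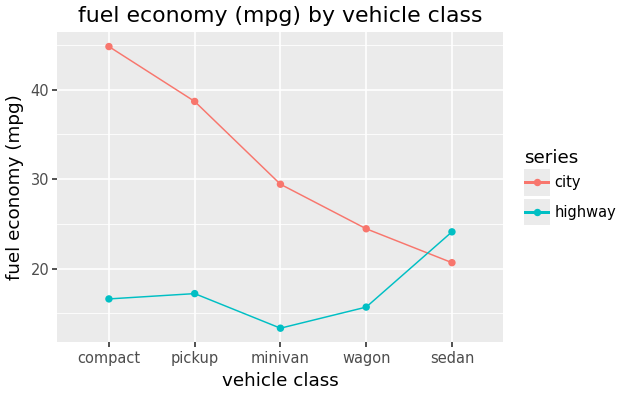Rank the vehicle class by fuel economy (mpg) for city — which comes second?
pickup

Top 3 for city: compact ≈ 45, pickup ≈ 40, minivan ≈ 30.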